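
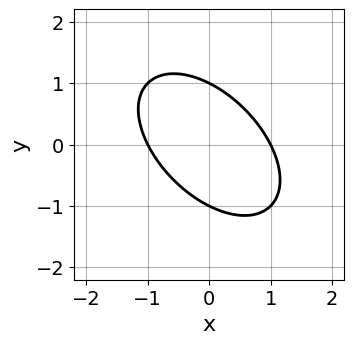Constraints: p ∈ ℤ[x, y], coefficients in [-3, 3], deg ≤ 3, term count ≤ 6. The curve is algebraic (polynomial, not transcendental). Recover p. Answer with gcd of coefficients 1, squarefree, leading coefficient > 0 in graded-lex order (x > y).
x^2 + x*y + y^2 - 1

deg p = 2.
From the axis intercepts and sections: among the integer gridlines, it crosses the y-axis at y ∈ {-1, 1}; among the integer gridlines, it crosses the x-axis at x ∈ {-1, 1}.
The integer polynomial consistent with all of this is the stated p.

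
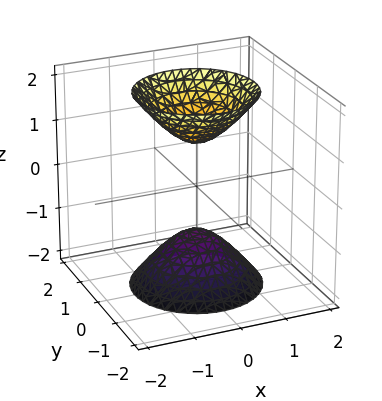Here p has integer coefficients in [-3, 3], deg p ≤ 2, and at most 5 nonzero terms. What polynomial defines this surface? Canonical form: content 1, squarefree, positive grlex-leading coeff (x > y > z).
2*x^2 + 2*y^2 - z^2 + 1

(a) There are 2 components. Treating them together as one polynomial.
(b) deg p = 2. Two separate bowl-shaped sheets opening away from each other; a quadric.
(c) Symmetries: it's symmetric under z → −z, forcing even powers of z; the surface is invariant under rotation about z: p = q(x² + y², z).
(d) From the axis intercepts and sections: a circular section at z = 2 has radius between 1 and 2; the z-axis gridline crossings are at z ∈ {-1, 1}; no y-intercept at any integer in the box.
(e) Putting this together gives p.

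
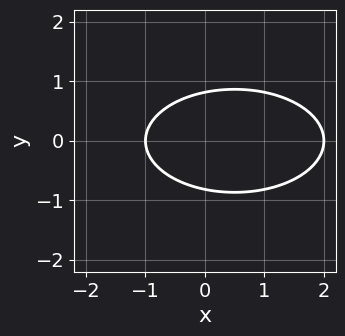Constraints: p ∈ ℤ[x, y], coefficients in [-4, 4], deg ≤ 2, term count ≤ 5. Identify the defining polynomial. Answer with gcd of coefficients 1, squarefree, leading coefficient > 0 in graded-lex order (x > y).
The degree is 2 — no degree-1 curve has this shape.
Symmetries: mirror symmetry y ↦ −y ⇒ only even powers of y.
From the axis intercepts and sections: the x-axis gridline crossings are at x ∈ {-1, 2}.
These observations pin down the coefficients.

x^2 + 3*y^2 - x - 2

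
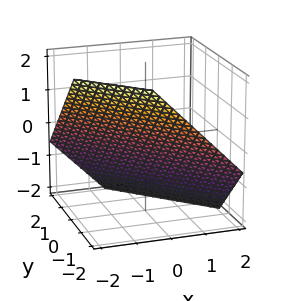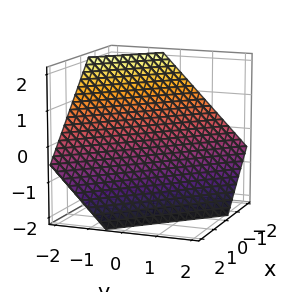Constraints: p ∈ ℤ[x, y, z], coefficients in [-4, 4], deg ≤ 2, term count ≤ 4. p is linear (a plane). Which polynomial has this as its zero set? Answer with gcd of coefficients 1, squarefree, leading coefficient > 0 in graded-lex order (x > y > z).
(a) deg p = 1. The surface is flat (a plane).
(b) Solving for integer coefficients yields p as stated.

3*x + 3*y + 3*z + 2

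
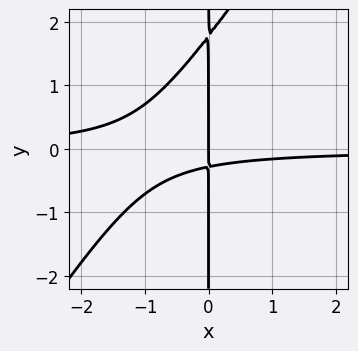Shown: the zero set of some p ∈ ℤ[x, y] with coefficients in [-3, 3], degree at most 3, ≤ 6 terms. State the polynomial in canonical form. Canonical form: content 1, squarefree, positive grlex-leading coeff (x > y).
3*x^2*y - 2*x*y^2 + 3*x*y + x

1. The degree is 3 — a generic line meets the curve in up to 3 points.
2. Checking where it meets the axes: the visible y-axis segment lies entirely on the curve; it crosses the x-axis at the gridline x = 0.
3. Together with the visible shape, these determine p as stated.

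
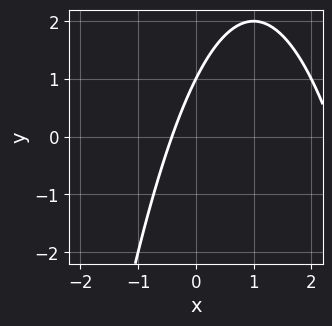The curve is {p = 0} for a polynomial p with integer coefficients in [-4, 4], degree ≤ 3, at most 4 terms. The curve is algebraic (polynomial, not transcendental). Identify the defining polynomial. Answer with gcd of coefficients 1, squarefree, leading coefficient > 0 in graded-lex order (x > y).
x^2 - 2*x + y - 1

The degree is 2 — the shape is more complex than any degree-1 curve.
From the visible intercepts: it meets the y-axis at y = 1 (among the integer gridlines).
Solving for integer coefficients yields p as stated.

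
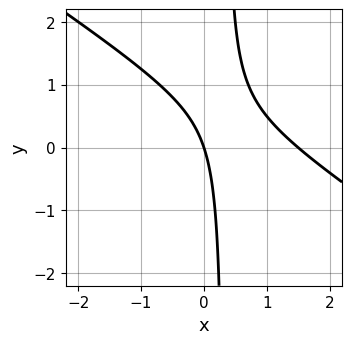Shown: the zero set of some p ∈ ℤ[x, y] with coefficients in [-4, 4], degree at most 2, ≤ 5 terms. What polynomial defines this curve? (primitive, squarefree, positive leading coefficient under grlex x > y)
(a) deg p = 2. The shape is more complex than any degree-1 curve.
(b) From the visible intercepts: it meets the x-axis at x = 0 (among the integer gridlines); one y-axis crossing is at y = 0.
(c) Together with the visible shape, these determine p as stated.

2*x^2 + 3*x*y - 3*x - y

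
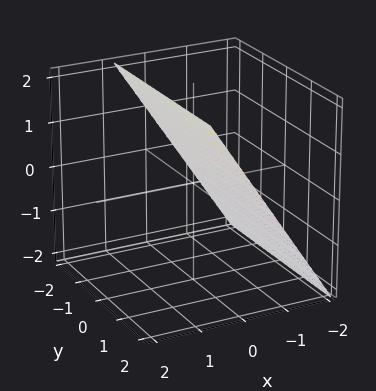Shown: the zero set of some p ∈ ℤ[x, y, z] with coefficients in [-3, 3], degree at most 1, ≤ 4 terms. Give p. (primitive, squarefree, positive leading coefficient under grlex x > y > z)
3*x - 2*z + 2

The degree is 1 — every cross-section is a straight line — this is a plane.
Checking where it meets the axes: no y-intercept at any integer in the box; it meets the z-axis at z = 1 (among the integer gridlines).
These observations pin down the coefficients.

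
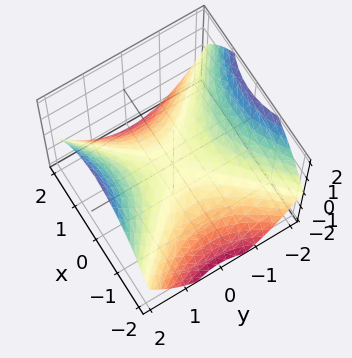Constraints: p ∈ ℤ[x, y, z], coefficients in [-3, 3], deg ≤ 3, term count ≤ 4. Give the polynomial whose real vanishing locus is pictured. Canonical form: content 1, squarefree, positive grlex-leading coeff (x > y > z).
x^2 - y^2 + 2*z

(a) The degree is 2 — a saddle surface; a quadric.
(b) Symmetries: it's symmetric under x → −x, forcing even powers of x; mirror symmetry y ↦ −y ⇒ only even powers of y.
(c) Checking where it meets the axes: it meets the z-axis at z = 0 (among the integer gridlines); one y-axis crossing is at y = 0; it crosses the x-axis at the gridline x = 0.
(d) Assembling these constraints gives the stated polynomial.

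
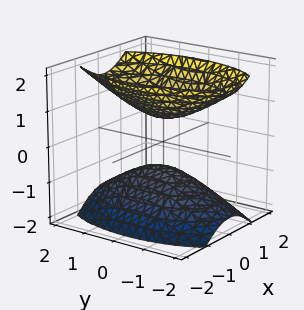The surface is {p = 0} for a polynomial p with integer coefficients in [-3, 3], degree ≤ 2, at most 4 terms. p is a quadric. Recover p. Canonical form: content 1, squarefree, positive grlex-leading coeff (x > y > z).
3*x^2 + y^2 - 2*z^2 + 1

(a) The picture has 2 separate pieces. Treating them together as one polynomial.
(b) The degree is 2 — two sheets facing apart; a quadric.
(c) Symmetries: the x ↦ −x reflection is a symmetry, so x appears only in even powers; it's symmetric under y → −y, forcing even powers of y; it's symmetric under z → −z, forcing even powers of z.
(d) Observable constraints: the surface avoids every integer y-axis point in the box; the surface avoids every integer x-axis point in the box.
(e) Together with the visible shape, these determine p as stated.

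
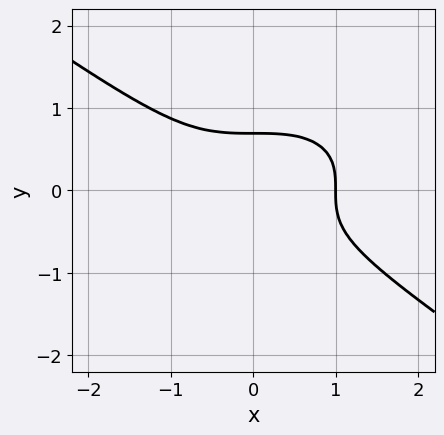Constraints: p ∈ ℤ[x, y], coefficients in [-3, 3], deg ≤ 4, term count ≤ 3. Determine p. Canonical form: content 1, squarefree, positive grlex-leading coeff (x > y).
First, deg p = 3. No degree-2 curve has this shape.
Then, from the visible intercepts: it crosses the x-axis at the gridline x = 1.
Finally, solving for integer coefficients yields p as stated.

x^3 + 3*y^3 - 1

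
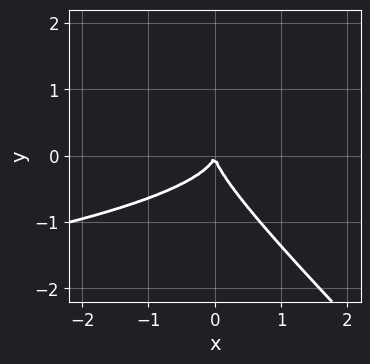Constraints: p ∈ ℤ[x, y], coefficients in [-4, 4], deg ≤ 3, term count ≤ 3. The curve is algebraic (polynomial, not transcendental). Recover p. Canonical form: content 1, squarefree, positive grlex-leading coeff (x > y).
3*x*y^2 + 3*y^3 + 2*x^2

(a) The degree is 3 — a generic line meets the curve in up to 3 points.
(b) Checking where it meets the axes: it meets the x-axis at x = 0 (among the integer gridlines); it crosses the y-axis at the gridline y = 0.
(c) Together with the visible shape, these determine p as stated.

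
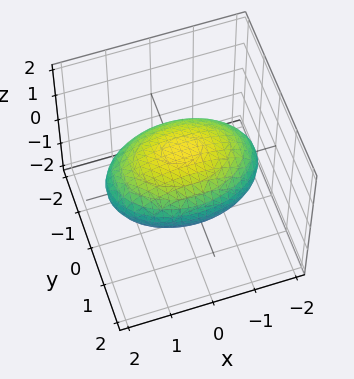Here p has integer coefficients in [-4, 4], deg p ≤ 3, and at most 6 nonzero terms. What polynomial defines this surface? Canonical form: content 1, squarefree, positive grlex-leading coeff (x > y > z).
x^2 + 2*y^2 + 3*z^2 - 3

1. Degree: bounded and convex; a quadric, so deg p = 2.
2. Symmetries: mirror symmetry x ↦ −x ⇒ only even powers of x; it's symmetric under z → −z, forcing even powers of z; it's symmetric under y → −y, forcing even powers of y.
3. Reading off the gridlines: among the integer gridlines, it crosses the z-axis at z ∈ {-1, 1}.
4. Matching integer coefficients to the picture gives p.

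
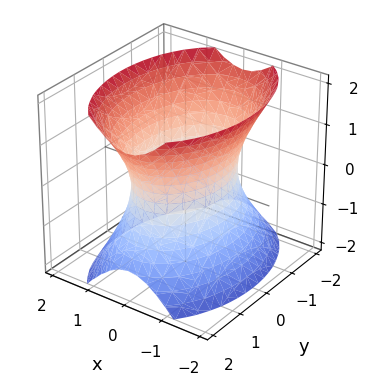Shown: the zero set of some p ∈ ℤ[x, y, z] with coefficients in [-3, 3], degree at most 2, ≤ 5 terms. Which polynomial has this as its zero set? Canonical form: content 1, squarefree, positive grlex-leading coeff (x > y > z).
2*x^2 + y^2 - z^2 - 2

deg p = 2. One connected sheet with a waist; a quadric.
Symmetries: the z ↦ −z reflection is a symmetry, so z appears only in even powers; the x ↦ −x reflection is a symmetry, so x appears only in even powers; mirror symmetry y ↦ −y ⇒ only even powers of y.
From the axis intercepts and sections: the x-axis gridline crossings are at x ∈ {-1, 1}; the surface avoids every integer z-axis point in the box.
Matching integer coefficients to the picture gives p.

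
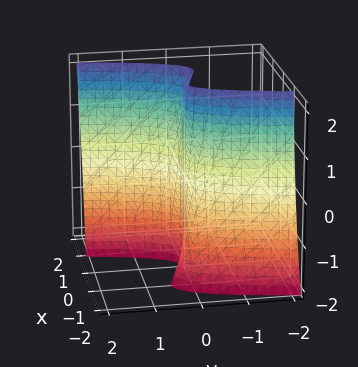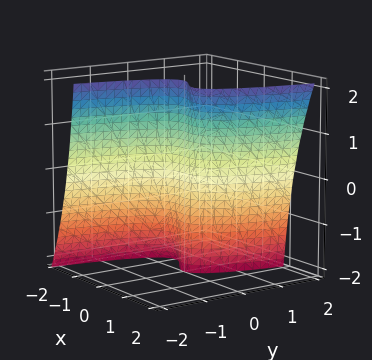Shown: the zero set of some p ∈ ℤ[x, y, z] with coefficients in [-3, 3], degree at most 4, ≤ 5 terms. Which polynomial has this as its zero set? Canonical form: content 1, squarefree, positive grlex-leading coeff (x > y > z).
1. Degree: the shape is more complex than any degree-2 surface, so deg p = 3.
2. From the axis intercepts and sections: one y-axis crossing is at y = 0; every point of the z-axis in the box is on the surface; it meets the x-axis at x = 0 (among the integer gridlines).
3. Together with the visible shape, these determine p as stated.

3*x^3 - 2*x^2*z - 3*y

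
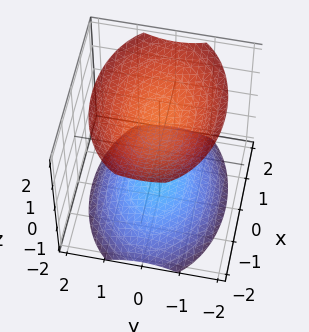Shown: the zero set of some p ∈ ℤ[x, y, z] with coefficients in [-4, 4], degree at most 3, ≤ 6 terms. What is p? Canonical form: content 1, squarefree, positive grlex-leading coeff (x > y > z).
x^2 + 2*y^2 - 2*z^2 + 3

First, there are 2 components. Treating them together as one polynomial.
Then, degree: two sheets facing apart; a quadric, so deg p = 2.
Next, symmetries: mirror symmetry x ↦ −x ⇒ only even powers of x; it's symmetric under z → −z, forcing even powers of z; mirror symmetry y ↦ −y ⇒ only even powers of y.
Next, from the axis intercepts and sections: it misses every integer gridline on the y-axis; the surface avoids every integer x-axis point in the box.
Finally, putting this together gives p.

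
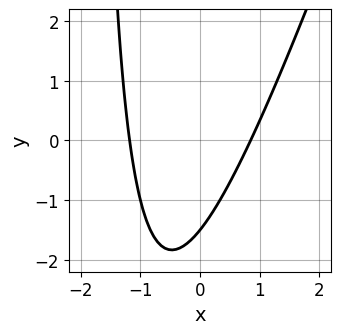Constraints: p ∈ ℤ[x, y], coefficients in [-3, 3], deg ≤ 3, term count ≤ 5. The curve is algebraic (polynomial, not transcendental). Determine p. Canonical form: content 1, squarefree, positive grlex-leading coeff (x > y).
1. The degree is 2 — a generic line meets the curve in up to 2 points.
2. The integer polynomial consistent with all of this is the stated p.

3*x^2 - x*y + x - 2*y - 3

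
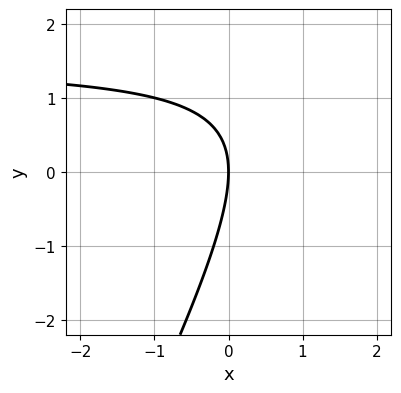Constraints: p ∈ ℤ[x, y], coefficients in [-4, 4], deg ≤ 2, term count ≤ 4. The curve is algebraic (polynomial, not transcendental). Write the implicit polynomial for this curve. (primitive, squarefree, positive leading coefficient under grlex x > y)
2*x*y - y^2 - 3*x

The degree is 2 — no degree-1 curve has this shape.
From the visible intercepts: it crosses the x-axis at the gridline x = 0; it meets the y-axis at y = 0 (among the integer gridlines).
These observations pin down the coefficients.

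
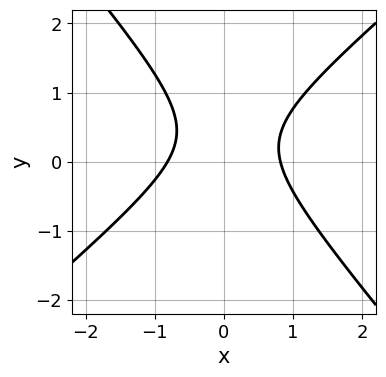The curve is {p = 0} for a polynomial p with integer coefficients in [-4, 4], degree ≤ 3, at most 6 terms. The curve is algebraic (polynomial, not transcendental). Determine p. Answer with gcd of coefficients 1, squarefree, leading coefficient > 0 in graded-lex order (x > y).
3*x^2 - x*y - 3*y^2 + 2*y - 2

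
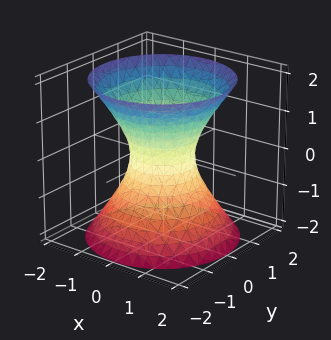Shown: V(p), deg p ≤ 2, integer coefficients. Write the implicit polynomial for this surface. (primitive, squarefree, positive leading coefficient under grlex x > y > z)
3*x^2 + 3*y^2 - 2*z^2 - 2

First, deg p = 2. An hourglass — one-sheet hyperboloid; a quadric.
Then, symmetries: the surface is invariant under rotation about z: p = q(x² + y², z); it's symmetric under z → −z, forcing even powers of z.
Then, from the visible intercepts: the surface avoids every integer z-axis point in the box; a circular section at z = 2 has radius between 1 and 2.
Finally, the integer polynomial consistent with all of this is the stated p.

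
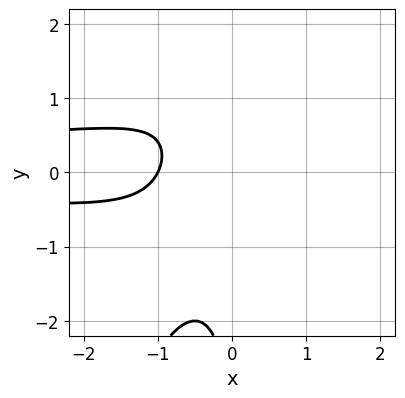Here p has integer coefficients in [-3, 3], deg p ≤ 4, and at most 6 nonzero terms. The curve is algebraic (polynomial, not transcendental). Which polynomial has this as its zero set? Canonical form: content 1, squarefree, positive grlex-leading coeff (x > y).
First, deg p = 4.
Then, reading off the gridlines: the curve avoids every integer y-axis point in the box; it meets the x-axis at x = -1 (among the integer gridlines).
Finally, matching integer coefficients to the picture gives p.

2*x^2*y^2 - x*y^3 + x*y + 2*x + 2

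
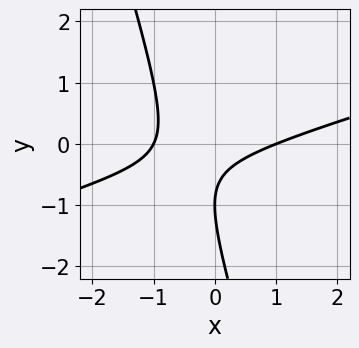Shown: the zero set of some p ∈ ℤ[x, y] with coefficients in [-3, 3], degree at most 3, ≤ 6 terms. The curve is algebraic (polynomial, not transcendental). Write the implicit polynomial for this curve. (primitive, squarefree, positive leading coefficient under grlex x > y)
x^2 - 3*x*y - y^2 - 2*y - 1

1. The degree is 2 — a generic line meets the curve in up to 2 points.
2. Reading off the gridlines: it crosses the y-axis at the gridline y = -1; the x-axis gridline crossings are at x ∈ {-1, 1}.
3. Together with the visible shape, these determine p as stated.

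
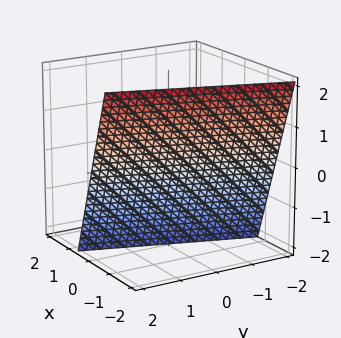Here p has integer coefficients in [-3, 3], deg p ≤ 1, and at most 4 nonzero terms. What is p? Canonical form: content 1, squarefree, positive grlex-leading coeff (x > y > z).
3*x - y + z + 2

The degree is 1 — every cross-section is a straight line — this is a plane.
From the visible intercepts: it crosses the y-axis at the gridline y = 2; it crosses the z-axis at the gridline z = -2.
Solving for integer coefficients yields p as stated.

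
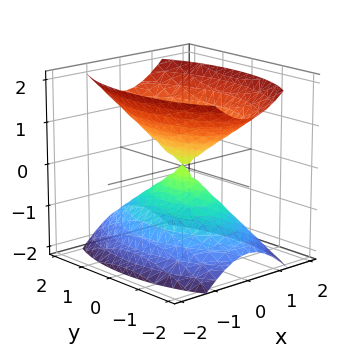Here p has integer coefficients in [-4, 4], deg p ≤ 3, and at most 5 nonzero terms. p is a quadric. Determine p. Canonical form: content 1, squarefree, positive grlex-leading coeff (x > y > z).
3*x^2 + y^2 - 2*z^2

First, there are 2 components. They look like related sheets of one shape, so recover p as a whole.
Next, the degree is 2 — two nappes meeting at a single point; a quadric.
Then, symmetries: the z ↦ −z reflection is a symmetry, so z appears only in even powers; it's symmetric under x → −x, forcing even powers of x; it's symmetric under y → −y, forcing even powers of y.
Next, from the visible intercepts: it crosses the z-axis at the gridline z = 0; one x-axis crossing is at x = 0; it meets the y-axis at y = 0 (among the integer gridlines).
Finally, solving for integer coefficients yields p as stated.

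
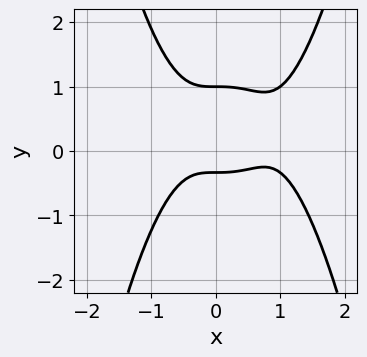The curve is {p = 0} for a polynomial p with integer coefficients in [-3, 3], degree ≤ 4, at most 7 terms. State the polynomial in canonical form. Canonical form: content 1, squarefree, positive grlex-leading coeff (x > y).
The degree is 4 — the shape is more complex than any degree-3 curve.
Against the integer gridlines: no x-intercept at any integer in the box; it crosses the y-axis at the gridline y = 1.
Fitting integer coefficients to these (and the overall shape) gives p.

3*x^4 - 3*x^3 - 3*y^2 + 2*y + 1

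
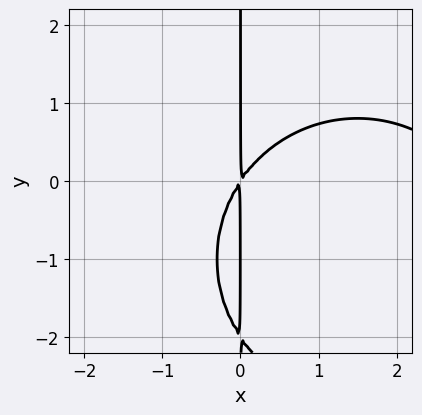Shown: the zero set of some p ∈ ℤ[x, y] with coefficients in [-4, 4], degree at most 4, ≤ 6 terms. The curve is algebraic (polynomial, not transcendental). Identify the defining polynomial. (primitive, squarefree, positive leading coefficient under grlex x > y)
x^3 + x*y^2 - 3*x^2 + 2*x*y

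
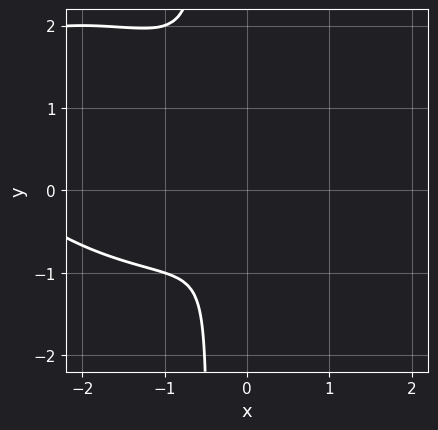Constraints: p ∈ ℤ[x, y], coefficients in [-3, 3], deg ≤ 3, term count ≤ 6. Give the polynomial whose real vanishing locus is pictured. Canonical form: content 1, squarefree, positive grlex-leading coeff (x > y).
First, degree: no degree-2 curve has this shape, so deg p = 3.
Finally, putting this together gives p.

x^3 + x^2*y + 2*x*y^2 + 3*x^2 + y^2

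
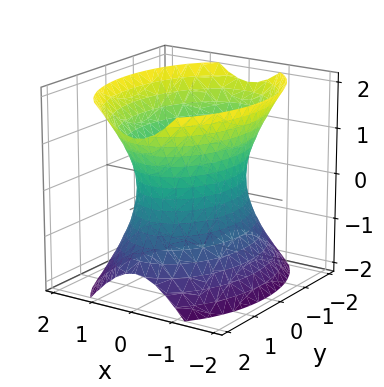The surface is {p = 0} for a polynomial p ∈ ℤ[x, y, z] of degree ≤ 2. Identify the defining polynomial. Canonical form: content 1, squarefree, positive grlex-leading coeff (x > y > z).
2*x^2 + y^2 - z^2 - 2

(a) deg p = 2. One connected sheet with a waist; a quadric.
(b) Symmetries: mirror symmetry x ↦ −x ⇒ only even powers of x; mirror symmetry y ↦ −y ⇒ only even powers of y; it's symmetric under z → −z, forcing even powers of z.
(c) Observable constraints: no z-intercept at any integer in the box; the x-axis gridline crossings are at x ∈ {-1, 1}.
(d) These observations pin down the coefficients.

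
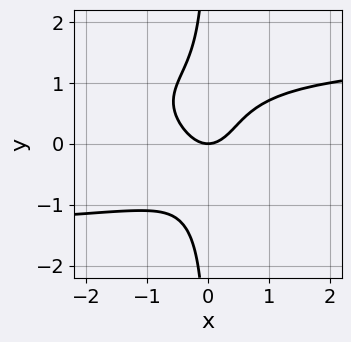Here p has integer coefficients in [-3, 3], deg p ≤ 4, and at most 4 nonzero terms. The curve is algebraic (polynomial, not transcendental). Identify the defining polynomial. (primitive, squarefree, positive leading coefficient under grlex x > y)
x^2*y^2 + 3*x*y^3 - 3*x^2 + 2*y

1. The degree is 4 — no degree-3 curve has this shape.
2. Observable constraints: it meets the x-axis at x = 0 (among the integer gridlines); it meets the y-axis at y = 0 (among the integer gridlines).
3. These observations pin down the coefficients.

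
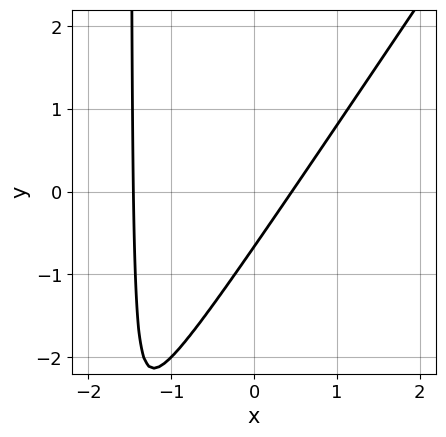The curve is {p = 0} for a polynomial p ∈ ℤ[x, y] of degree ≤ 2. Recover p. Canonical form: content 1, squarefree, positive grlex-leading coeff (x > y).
Degree: a generic line meets the curve in up to 2 points, so deg p = 2.
The integer polynomial consistent with all of this is the stated p.

3*x^2 - 2*x*y + 3*x - 3*y - 2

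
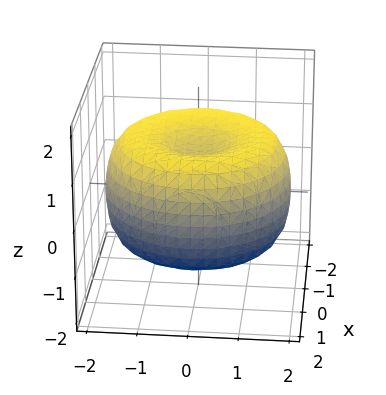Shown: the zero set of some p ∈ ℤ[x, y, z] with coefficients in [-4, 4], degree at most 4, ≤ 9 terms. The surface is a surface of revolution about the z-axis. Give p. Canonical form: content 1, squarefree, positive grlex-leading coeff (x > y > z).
x^4 + 2*x^2*y^2 + y^4 - 3*x^2 - 3*y^2 + 3*z^2 - 2

1. deg p = 4. A generic line meets the surface in up to 4 points.
2. By symmetry, the z-axis is an axis of rotation, so x and y enter only as x² + y².
3. Reading off the gridlines: a circular section at z = 1 has radius between 0 and 1.
4. These observations pin down the coefficients.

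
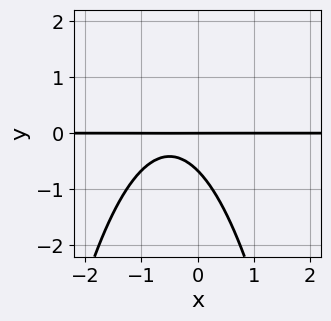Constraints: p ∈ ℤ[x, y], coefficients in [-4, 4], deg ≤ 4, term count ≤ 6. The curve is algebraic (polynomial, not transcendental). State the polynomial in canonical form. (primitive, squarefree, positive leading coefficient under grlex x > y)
(a) deg p = 3. The shape is more complex than any degree-2 curve.
(b) Against the integer gridlines: every point of the x-axis in the box is on the curve; it crosses the y-axis at the gridline y = 0.
(c) Fitting integer coefficients to these (and the overall shape) gives p.

3*x^2*y + 3*x*y + 3*y^2 + 2*y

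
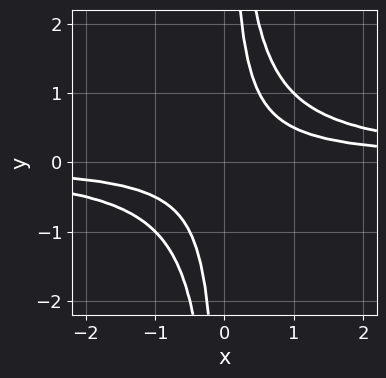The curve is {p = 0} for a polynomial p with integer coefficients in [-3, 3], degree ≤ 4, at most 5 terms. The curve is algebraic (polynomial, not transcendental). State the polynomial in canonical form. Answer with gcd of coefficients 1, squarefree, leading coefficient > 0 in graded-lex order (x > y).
First, deg p = 4. A generic line meets the curve in up to 4 points.
Next, from the axis intercepts and sections: the curve avoids every integer y-axis point in the box; the curve avoids every integer x-axis point in the box.
Finally, together with the visible shape, these determine p as stated.

2*x^2*y^2 - 3*x*y + 1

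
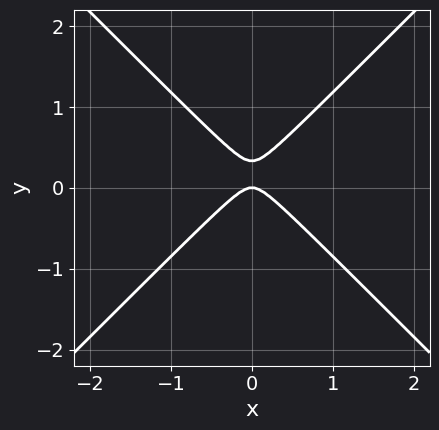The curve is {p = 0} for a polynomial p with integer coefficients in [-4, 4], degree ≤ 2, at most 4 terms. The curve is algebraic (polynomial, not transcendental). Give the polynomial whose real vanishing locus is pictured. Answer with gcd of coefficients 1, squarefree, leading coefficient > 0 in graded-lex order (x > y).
3*x^2 - 3*y^2 + y

1. deg p = 2. A generic line meets the curve in up to 2 points.
2. Symmetries: it's symmetric under x → −x, forcing even powers of x.
3. Checking where it meets the axes: one y-axis crossing is at y = 0; it crosses the x-axis at the gridline x = 0.
4. Matching integer coefficients to the picture gives p.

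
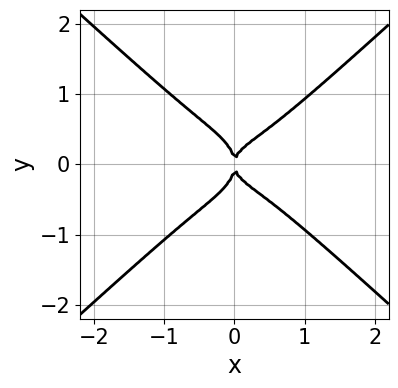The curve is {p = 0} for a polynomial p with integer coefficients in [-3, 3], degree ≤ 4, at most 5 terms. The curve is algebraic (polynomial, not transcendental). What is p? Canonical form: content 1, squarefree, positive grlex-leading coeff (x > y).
3*x^4 - x^2*y^2 - 3*y^4 - x*y^2 + x^2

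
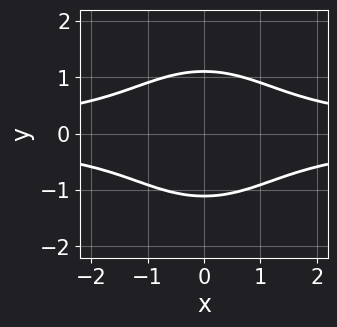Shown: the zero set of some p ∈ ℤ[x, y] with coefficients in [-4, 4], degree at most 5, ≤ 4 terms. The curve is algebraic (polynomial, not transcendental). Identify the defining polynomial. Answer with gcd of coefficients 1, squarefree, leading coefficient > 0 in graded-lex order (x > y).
2*x^2*y^2 + 2*y^4 - 3

First, degree: a generic line meets the curve in up to 4 points, so deg p = 4.
Next, symmetries: mirror symmetry y ↦ −y ⇒ only even powers of y; mirror symmetry x ↦ −x ⇒ only even powers of x.
Next, observable constraints: it misses every integer gridline on the x-axis.
Finally, these observations pin down the coefficients.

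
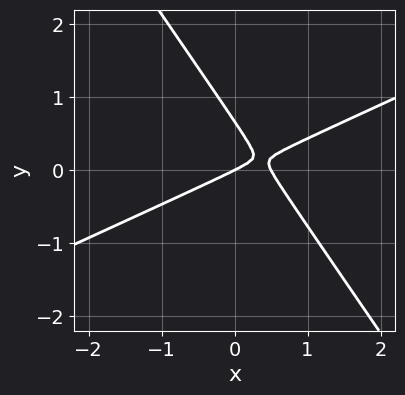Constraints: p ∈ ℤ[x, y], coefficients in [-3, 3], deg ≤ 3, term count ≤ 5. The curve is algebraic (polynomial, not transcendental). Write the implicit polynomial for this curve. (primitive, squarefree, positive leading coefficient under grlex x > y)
2*x^2 - 3*x*y - 3*y^2 - x + 2*y

deg p = 2. The shape is more complex than any degree-1 curve.
From the visible intercepts: it crosses the x-axis at the gridline x = 0; it crosses the y-axis at the gridline y = 0.
Solving for integer coefficients yields p as stated.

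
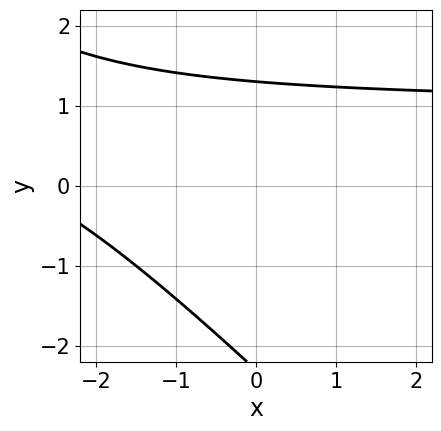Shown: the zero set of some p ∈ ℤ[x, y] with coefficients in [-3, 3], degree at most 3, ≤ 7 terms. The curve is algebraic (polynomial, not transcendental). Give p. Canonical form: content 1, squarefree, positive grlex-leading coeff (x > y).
1. The degree is 2 — the shape is more complex than any degree-1 curve.
2. Against the integer gridlines: no x-intercept at any integer in the box.
3. Solving for integer coefficients yields p as stated.

x*y + y^2 - x + y - 3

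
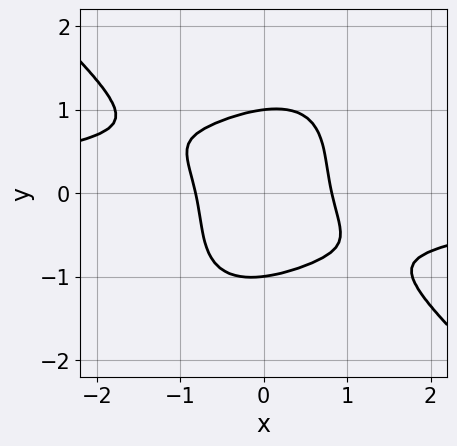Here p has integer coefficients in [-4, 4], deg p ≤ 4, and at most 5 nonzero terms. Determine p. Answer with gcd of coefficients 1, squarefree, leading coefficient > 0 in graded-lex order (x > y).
2*x^3*y - x*y^3 + 2*y^4 + 3*x^2 - 2

Degree: a generic line meets the curve in up to 4 points, so deg p = 4.
From the visible intercepts: among the integer gridlines, it crosses the y-axis at y ∈ {-1, 1}.
Solving for integer coefficients yields p as stated.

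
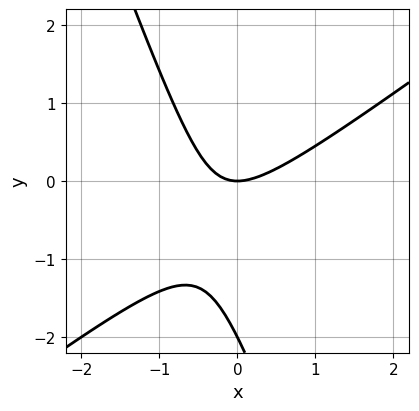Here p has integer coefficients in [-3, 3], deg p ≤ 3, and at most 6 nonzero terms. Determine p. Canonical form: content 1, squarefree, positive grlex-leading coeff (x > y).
2*x^2 - 2*x*y - y^2 - 2*y

1. Degree: a generic line meets the curve in up to 2 points, so deg p = 2.
2. From the axis intercepts and sections: among the integer gridlines, it crosses the y-axis at y ∈ {-2, 0}; one x-axis crossing is at x = 0.
3. The integer polynomial consistent with all of this is the stated p.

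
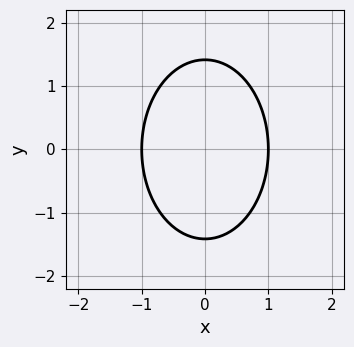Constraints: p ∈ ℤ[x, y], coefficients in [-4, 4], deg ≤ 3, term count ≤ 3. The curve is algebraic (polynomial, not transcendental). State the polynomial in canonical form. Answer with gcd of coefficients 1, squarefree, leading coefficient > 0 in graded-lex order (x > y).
2*x^2 + y^2 - 2

First, degree: the shape is more complex than any degree-1 curve, so deg p = 2.
Next, symmetries: mirror symmetry y ↦ −y ⇒ only even powers of y; the x ↦ −x reflection is a symmetry, so x appears only in even powers.
Then, reading off the gridlines: the x-axis gridline crossings are at x ∈ {-1, 1}.
Finally, assembling these constraints gives the stated polynomial.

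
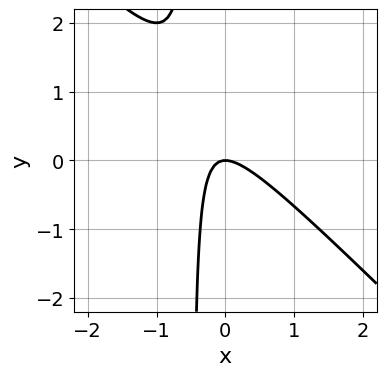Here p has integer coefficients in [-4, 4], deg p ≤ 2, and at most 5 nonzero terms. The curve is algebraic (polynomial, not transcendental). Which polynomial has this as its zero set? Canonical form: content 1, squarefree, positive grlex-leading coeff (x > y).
2*x^2 + 2*x*y + y

(a) deg p = 2.
(b) Reading off the gridlines: it meets the x-axis at x = 0 (among the integer gridlines); it crosses the y-axis at the gridline y = 0.
(c) Assembling these constraints gives the stated polynomial.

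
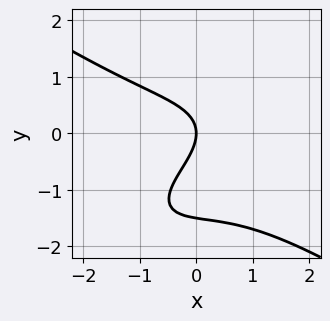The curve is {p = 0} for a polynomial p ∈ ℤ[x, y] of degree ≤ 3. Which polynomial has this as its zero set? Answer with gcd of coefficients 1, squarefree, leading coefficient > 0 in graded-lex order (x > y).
x^3 - x*y^2 + 2*y^3 + 3*y^2 + 3*x

(a) deg p = 3. No degree-2 curve has this shape.
(b) Checking where it meets the axes: it meets the x-axis at x = 0 (among the integer gridlines); one y-axis crossing is at y = 0.
(c) Assembling these constraints gives the stated polynomial.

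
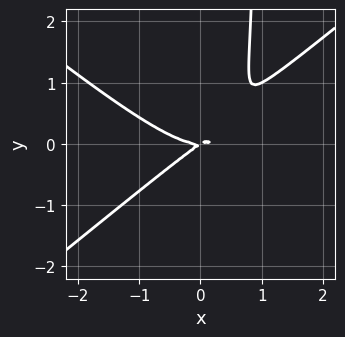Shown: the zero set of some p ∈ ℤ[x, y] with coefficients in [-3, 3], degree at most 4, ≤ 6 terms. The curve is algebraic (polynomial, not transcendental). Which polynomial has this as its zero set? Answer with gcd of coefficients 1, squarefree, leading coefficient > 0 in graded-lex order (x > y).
2*x^3 - 3*x*y^2 - 2*x*y + 3*y^2

First, degree: no degree-2 curve has this shape, so deg p = 3.
Then, against the integer gridlines: it crosses the x-axis at the gridline x = 0; one y-axis crossing is at y = 0.
Finally, these observations pin down the coefficients.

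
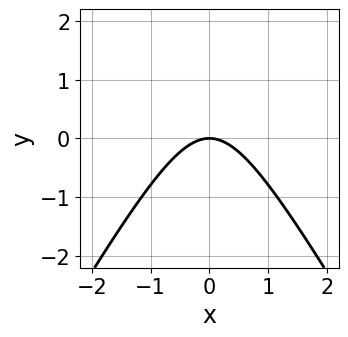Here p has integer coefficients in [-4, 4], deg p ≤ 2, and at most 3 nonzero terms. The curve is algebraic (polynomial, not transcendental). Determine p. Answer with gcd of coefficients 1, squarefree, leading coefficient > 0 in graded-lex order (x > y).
First, the degree is 2 — no degree-1 curve has this shape.
Next, symmetries: mirror symmetry x ↦ −x ⇒ only even powers of x.
Then, observable constraints: one y-axis crossing is at y = 0; it crosses the x-axis at the gridline x = 0.
Finally, the integer polynomial consistent with all of this is the stated p.

3*x^2 - y^2 + 3*y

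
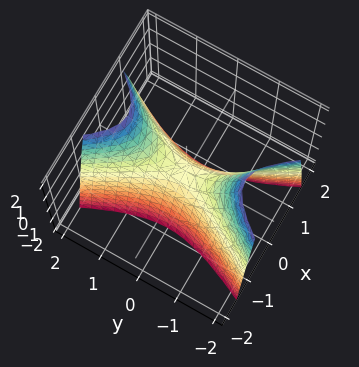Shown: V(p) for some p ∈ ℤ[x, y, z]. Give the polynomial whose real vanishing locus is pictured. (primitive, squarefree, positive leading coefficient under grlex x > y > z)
3*x^2 - y^2 + z

(a) The degree is 2 — a hyperbolic paraboloid; a quadric.
(b) Symmetries: it's symmetric under y → −y, forcing even powers of y; the x ↦ −x reflection is a symmetry, so x appears only in even powers.
(c) From the axis intercepts and sections: one x-axis crossing is at x = 0; it crosses the y-axis at the gridline y = 0; one z-axis crossing is at z = 0.
(d) Assembling these constraints gives the stated polynomial.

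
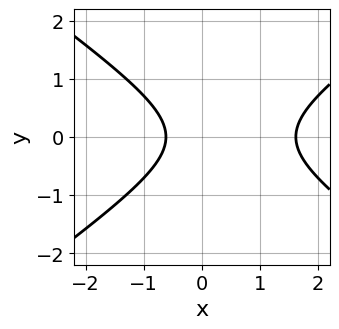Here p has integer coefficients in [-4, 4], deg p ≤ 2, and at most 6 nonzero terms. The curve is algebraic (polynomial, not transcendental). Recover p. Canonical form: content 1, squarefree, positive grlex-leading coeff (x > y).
1. The degree is 2 — a generic line meets the curve in up to 2 points.
2. Symmetries: mirror symmetry y ↦ −y ⇒ only even powers of y.
3. Reading off the gridlines: it misses every integer gridline on the y-axis.
4. Solving for integer coefficients yields p as stated.

x^2 - 2*y^2 - x - 1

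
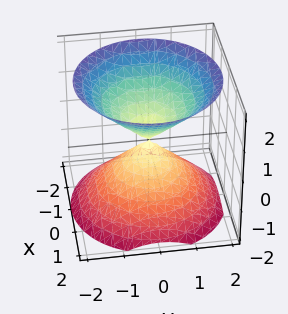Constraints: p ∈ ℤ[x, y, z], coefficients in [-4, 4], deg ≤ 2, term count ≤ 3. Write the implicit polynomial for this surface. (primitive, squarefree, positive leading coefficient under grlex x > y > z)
x^2 + y^2 - z^2

(a) The picture has 2 separate pieces. They look like related sheets of one shape, so recover p as a whole.
(b) Degree: a double cone through the origin; a quadric, so deg p = 2.
(c) Symmetries: it's symmetric under z → −z, forcing even powers of z; the surface is invariant under rotation about z: p = q(x² + y², z).
(d) Observable constraints: a circular section at z = 1 has radius exactly 1; it crosses the x-axis at the gridline x = 0.
(e) Together with the visible shape, these determine p as stated.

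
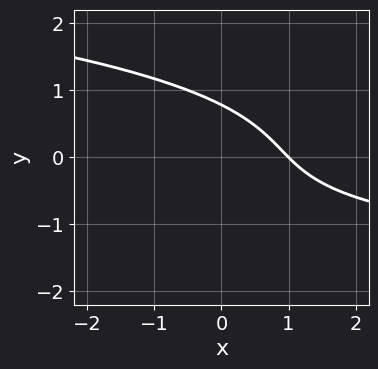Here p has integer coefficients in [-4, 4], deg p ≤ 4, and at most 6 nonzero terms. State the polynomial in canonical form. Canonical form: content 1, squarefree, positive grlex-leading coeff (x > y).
3*y^3 + x*y + 3*x + 2*y - 3

First, deg p = 3.
Then, reading off the gridlines: one x-axis crossing is at x = 1.
Finally, solving for integer coefficients yields p as stated.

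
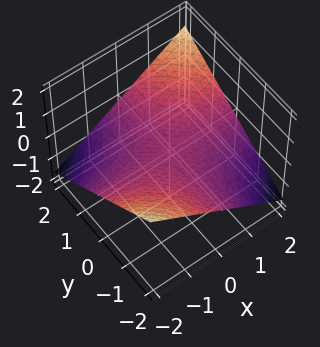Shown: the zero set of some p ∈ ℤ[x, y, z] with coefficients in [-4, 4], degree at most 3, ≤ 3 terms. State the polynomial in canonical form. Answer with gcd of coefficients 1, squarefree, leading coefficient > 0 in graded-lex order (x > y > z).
The degree is 2 — a hyperbolic paraboloid; a quadric.
Against the integer gridlines: it meets the z-axis at z = 0 (among the integer gridlines); every point of the x-axis in the box is on the surface; every point of the y-axis in the box is on the surface.
Together with the visible shape, these determine p as stated.

x*y - 3*z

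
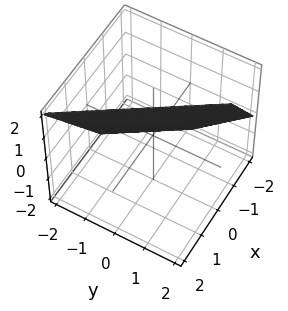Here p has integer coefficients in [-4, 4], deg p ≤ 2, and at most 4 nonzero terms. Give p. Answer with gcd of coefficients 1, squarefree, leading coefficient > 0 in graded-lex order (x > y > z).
3*x + 2*y - 2*z + 2

1. deg p = 1.
2. Against the integer gridlines: it meets the z-axis at z = 1 (among the integer gridlines); it meets the y-axis at y = -1 (among the integer gridlines).
3. Solving for integer coefficients yields p as stated.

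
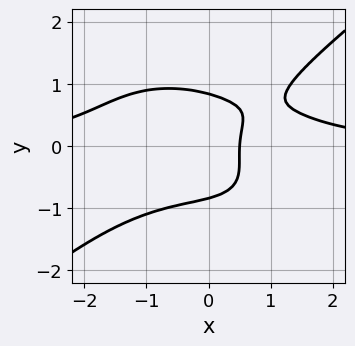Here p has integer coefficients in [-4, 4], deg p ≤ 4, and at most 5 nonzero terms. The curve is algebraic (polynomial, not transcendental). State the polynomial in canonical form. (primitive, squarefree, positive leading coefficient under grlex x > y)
deg p = 4. The shape is more complex than any degree-3 curve.
The integer polynomial consistent with all of this is the stated p.

x^3*y - 2*y^4 + x*y^2 - 2*x + 1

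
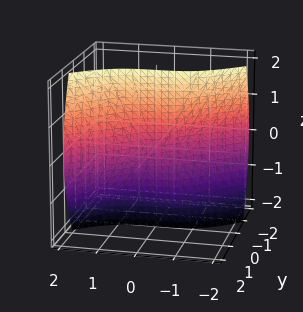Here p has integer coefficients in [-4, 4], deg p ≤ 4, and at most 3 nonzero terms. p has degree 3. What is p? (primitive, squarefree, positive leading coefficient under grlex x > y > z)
x^3 - 3*y^3 - 2*y*z^2

First, degree: a generic line meets the surface in up to 3 points, so deg p = 3.
Next, observable constraints: it meets the y-axis at y = 0 (among the integer gridlines); the visible z-axis segment lies entirely on the surface; it crosses the x-axis at the gridline x = 0.
Finally, matching integer coefficients to the picture gives p.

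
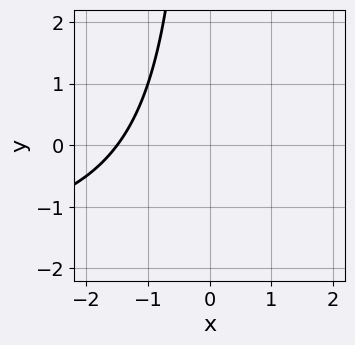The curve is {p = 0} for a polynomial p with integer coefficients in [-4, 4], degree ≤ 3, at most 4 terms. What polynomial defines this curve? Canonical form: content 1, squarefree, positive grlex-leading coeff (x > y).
x*y + 2*x + 3

1. deg p = 2.
2. Reading off the gridlines: the curve avoids every integer y-axis point in the box.
3. Fitting integer coefficients to these (and the overall shape) gives p.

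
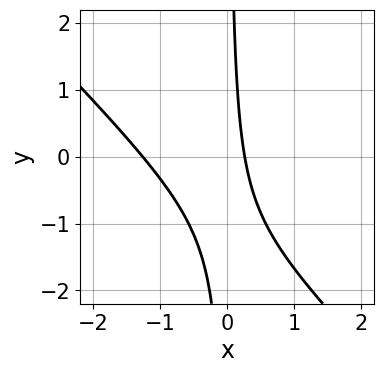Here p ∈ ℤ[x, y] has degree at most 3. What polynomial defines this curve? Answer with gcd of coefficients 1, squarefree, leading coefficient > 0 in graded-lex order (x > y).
3*x^2 + 3*x*y + 3*x - 1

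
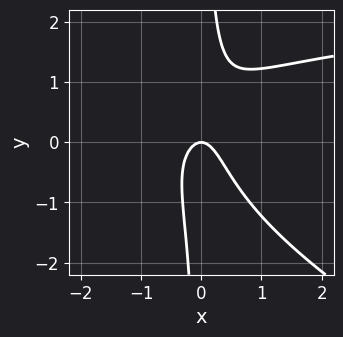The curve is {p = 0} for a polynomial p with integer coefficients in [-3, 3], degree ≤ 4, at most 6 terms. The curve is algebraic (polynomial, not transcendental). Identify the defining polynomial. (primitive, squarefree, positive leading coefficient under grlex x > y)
x^2*y + 2*x*y^2 - 3*x^2 - y

1. Degree: the shape is more complex than any degree-2 curve, so deg p = 3.
2. Observable constraints: it crosses the x-axis at the gridline x = 0; it meets the y-axis at y = 0 (among the integer gridlines).
3. Fitting integer coefficients to these (and the overall shape) gives p.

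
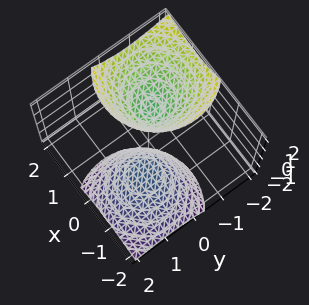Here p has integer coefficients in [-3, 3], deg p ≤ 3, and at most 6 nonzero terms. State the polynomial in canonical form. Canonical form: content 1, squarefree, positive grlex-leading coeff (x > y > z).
3*x^2 - 3*x*z + 3*y^2 + 3*y*z - z^2 + 2

I count 2 distinct pieces. Treating them together as one polynomial.
The degree is 2 — no degree-1 surface has this shape.
From the axis intercepts and sections: no x-intercept at any integer in the box; the surface avoids every integer y-axis point in the box.
Fitting integer coefficients to these (and the overall shape) gives p.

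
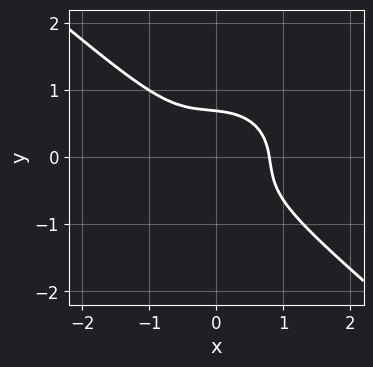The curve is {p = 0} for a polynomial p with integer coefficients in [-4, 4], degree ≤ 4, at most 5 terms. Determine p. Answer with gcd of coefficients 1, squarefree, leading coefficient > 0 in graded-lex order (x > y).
2*x^3 + x^2*y + x*y^2 + 3*y^3 - 1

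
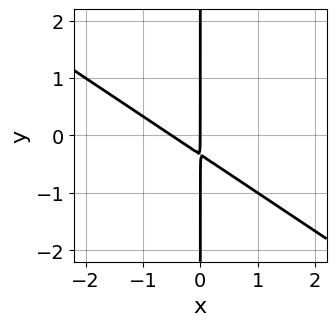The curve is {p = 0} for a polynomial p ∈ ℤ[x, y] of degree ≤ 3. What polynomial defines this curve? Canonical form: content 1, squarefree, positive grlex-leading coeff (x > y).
2*x^2 + 3*x*y + x

(a) Degree: no degree-1 curve has this shape, so deg p = 2.
(b) From the axis intercepts and sections: the visible y-axis segment lies entirely on the curve; it meets the x-axis at x = 0 (among the integer gridlines).
(c) The integer polynomial consistent with all of this is the stated p.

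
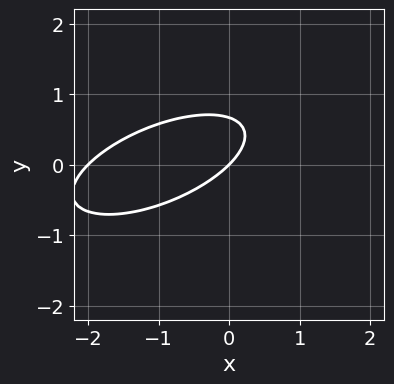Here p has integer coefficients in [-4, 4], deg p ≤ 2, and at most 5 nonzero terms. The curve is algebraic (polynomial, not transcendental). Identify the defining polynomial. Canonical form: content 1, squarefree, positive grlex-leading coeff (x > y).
x^2 - 2*x*y + 3*y^2 + 2*x - 2*y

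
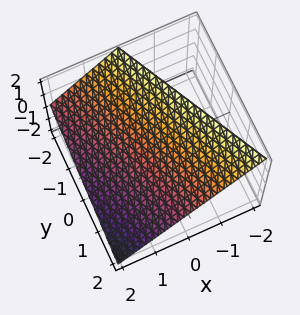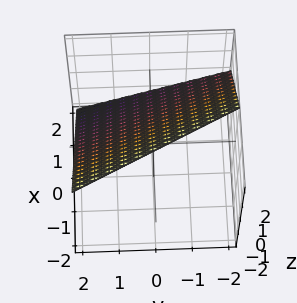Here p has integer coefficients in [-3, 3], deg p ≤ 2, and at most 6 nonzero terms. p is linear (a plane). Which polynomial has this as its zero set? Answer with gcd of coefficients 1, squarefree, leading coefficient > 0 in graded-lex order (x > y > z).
2*x + y + 2*z - 2

(a) Degree: the surface is flat (a plane), so deg p = 1.
(b) Observable constraints: one x-axis crossing is at x = 1; one z-axis crossing is at z = 1.
(c) The integer polynomial consistent with all of this is the stated p.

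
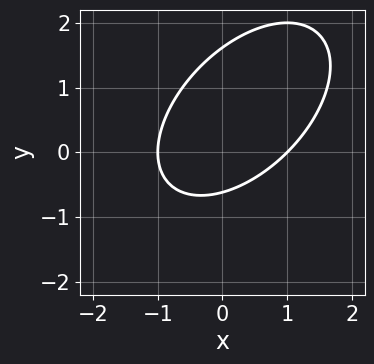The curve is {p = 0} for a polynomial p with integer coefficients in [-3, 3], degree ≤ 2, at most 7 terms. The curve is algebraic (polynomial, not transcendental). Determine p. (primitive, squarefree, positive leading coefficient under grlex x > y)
x^2 - x*y + y^2 - y - 1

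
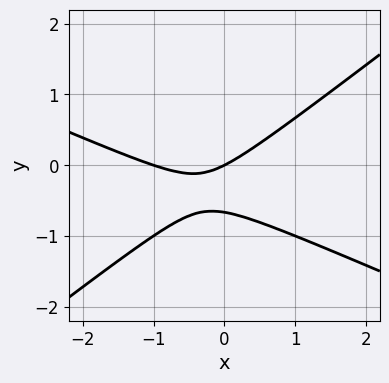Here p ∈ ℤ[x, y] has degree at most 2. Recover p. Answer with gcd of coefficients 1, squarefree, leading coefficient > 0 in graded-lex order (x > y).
The degree is 2 — no degree-1 curve has this shape.
From the visible intercepts: it crosses the y-axis at the gridline y = 0; among the integer gridlines, it crosses the x-axis at x ∈ {-1, 0}.
Assembling these constraints gives the stated polynomial.

x^2 + x*y - 3*y^2 + x - 2*y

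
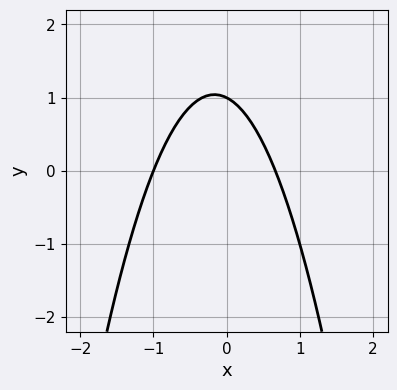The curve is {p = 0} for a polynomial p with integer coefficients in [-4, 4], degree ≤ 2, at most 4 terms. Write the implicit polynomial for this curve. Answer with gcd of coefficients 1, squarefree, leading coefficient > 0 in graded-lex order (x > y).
3*x^2 + x + 2*y - 2

First, the degree is 2 — no degree-1 curve has this shape.
Then, reading off the gridlines: it meets the x-axis at x = -1 (among the integer gridlines); one y-axis crossing is at y = 1.
Finally, these observations pin down the coefficients.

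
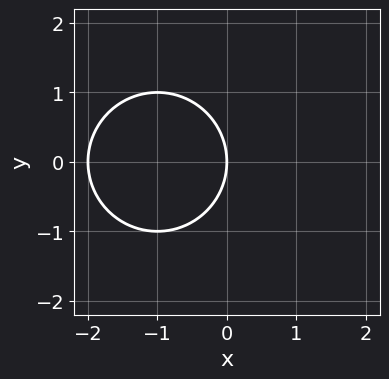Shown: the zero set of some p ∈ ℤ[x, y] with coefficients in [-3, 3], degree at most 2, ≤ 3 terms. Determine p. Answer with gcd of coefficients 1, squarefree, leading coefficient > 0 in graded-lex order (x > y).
Degree: no degree-1 curve has this shape, so deg p = 2.
Symmetries: it's symmetric under y → −y, forcing even powers of y.
From the axis intercepts and sections: the x-axis gridline crossings are at x ∈ {-2, 0}; it meets the y-axis at y = 0 (among the integer gridlines).
These observations pin down the coefficients.

x^2 + y^2 + 2*x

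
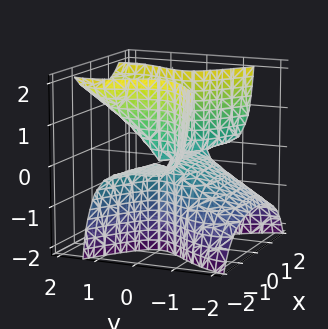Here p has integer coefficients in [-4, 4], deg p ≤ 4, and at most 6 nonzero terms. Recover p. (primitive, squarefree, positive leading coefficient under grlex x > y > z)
deg p = 3. The shape is more complex than any degree-2 surface.
Observable constraints: it meets the z-axis at z = 0 (among the integer gridlines); one y-axis crossing is at y = 0.
Putting this together gives p. Check: (2, 0, 0) on the x-axis lies on the surface, and p(2, 0, 0) = 0. ✓

2*x^2*z + 2*y^3 - 3*y^2*z + y^2 - z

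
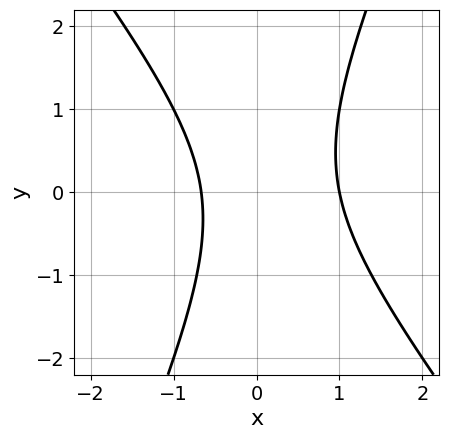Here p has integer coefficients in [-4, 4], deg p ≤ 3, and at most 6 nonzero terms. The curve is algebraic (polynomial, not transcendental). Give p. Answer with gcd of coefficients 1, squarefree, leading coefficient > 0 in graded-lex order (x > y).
First, deg p = 2. A generic line meets the curve in up to 2 points.
Next, observable constraints: the curve avoids every integer y-axis point in the box; one x-axis crossing is at x = 1.
Finally, these observations pin down the coefficients.

3*x^2 + x*y - y^2 - x - 2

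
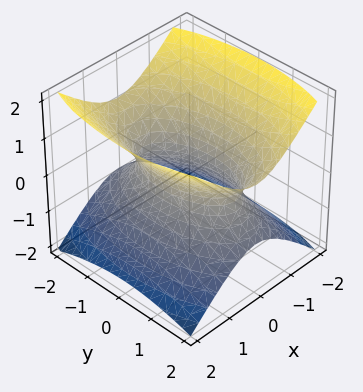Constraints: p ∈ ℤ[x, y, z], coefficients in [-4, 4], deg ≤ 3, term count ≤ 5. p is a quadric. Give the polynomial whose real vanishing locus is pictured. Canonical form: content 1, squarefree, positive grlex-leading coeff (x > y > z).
First, the degree is 2 — one connected sheet with a waist; a quadric.
Then, symmetries: mirror symmetry x ↦ −x ⇒ only even powers of x; mirror symmetry y ↦ −y ⇒ only even powers of y; mirror symmetry z ↦ −z ⇒ only even powers of z.
Then, checking where it meets the axes: the surface avoids every integer z-axis point in the box.
Finally, putting this together gives p.

3*x^2 + y^2 - 3*z^2 - 2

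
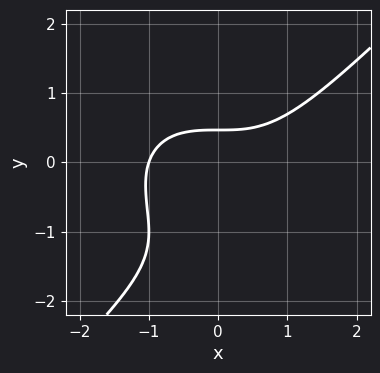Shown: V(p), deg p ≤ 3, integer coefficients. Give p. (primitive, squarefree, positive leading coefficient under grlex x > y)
x^3 - y^3 - 2*y^2 - y + 1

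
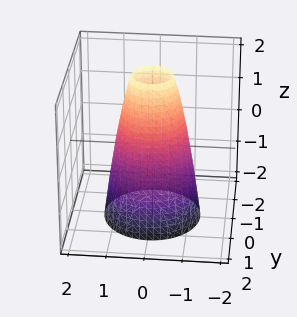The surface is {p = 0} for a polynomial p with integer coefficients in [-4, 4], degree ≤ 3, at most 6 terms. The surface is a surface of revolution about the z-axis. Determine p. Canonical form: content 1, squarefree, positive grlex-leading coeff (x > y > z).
1. deg p = 2. The shape is more complex than any degree-1 surface.
2. Symmetry: every cross-section ⟂ z is a circle, so x, y appear only via x² + y².
3. From the visible intercepts: a circular section at z = 1 has radius between 0 and 1; it misses every integer gridline on the z-axis; the y-axis gridline crossings are at y ∈ {-1, 1}; the x-axis gridline crossings are at x ∈ {-1, 1}.
4. Matching integer coefficients to the picture gives p.

3*x^2 + 3*y^2 + z - 3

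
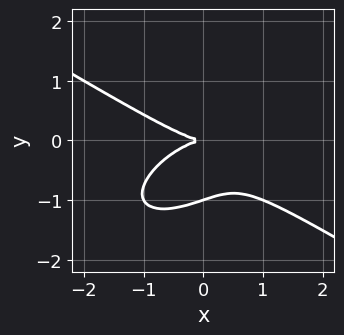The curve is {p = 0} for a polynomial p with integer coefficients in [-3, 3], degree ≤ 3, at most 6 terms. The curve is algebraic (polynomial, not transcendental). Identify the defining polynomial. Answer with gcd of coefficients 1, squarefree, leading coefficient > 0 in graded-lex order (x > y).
x^3 - x*y^2 + 3*y^3 + 3*y^2

(a) The degree is 3 — no degree-2 curve has this shape.
(b) Against the integer gridlines: it crosses the x-axis at the gridline x = 0; the y-axis gridline crossings are at y ∈ {-1, 0}.
(c) Matching integer coefficients to the picture gives p.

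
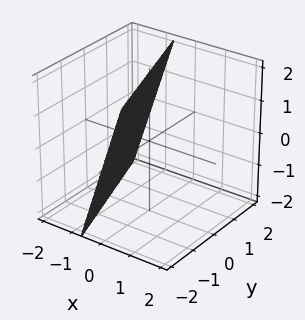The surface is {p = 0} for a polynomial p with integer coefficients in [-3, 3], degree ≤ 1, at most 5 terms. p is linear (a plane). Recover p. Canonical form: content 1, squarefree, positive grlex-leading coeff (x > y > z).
3*x + y - z + 2

(a) Degree: every cross-section is a straight line — this is a plane, so deg p = 1.
(b) Checking where it meets the axes: it meets the z-axis at z = 2 (among the integer gridlines); it meets the y-axis at y = -2 (among the integer gridlines).
(c) Putting this together gives p.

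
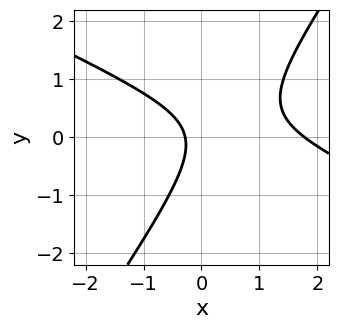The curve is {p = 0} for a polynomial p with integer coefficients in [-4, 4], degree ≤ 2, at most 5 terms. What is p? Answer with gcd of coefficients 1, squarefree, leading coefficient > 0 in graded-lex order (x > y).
1. Degree: a generic line meets the curve in up to 2 points, so deg p = 2.
2. Observable constraints: it misses every integer gridline on the y-axis.
3. These observations pin down the coefficients.

2*x^2 + 3*x*y - 3*y^2 - 3*x - 1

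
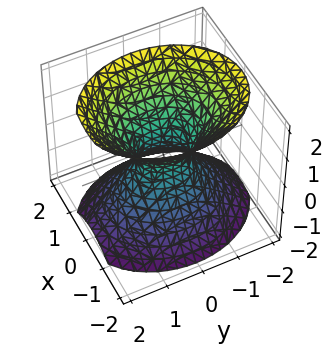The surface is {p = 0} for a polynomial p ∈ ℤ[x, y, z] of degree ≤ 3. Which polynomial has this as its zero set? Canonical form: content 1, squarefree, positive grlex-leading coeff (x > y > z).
3*x^2 + 2*y^2 - 2*z^2 - 1

First, the degree is 2 — one connected sheet with a waist; a quadric.
Next, symmetries: the x ↦ −x reflection is a symmetry, so x appears only in even powers; the y ↦ −y reflection is a symmetry, so y appears only in even powers; the z ↦ −z reflection is a symmetry, so z appears only in even powers.
Next, against the integer gridlines: no z-intercept at any integer in the box.
Finally, solving for integer coefficients yields p as stated.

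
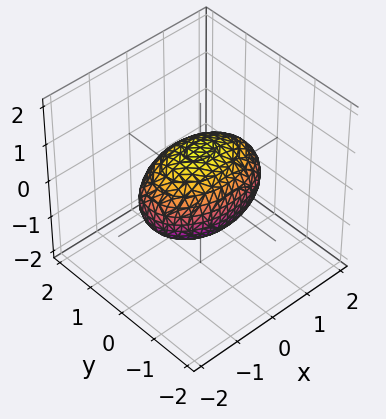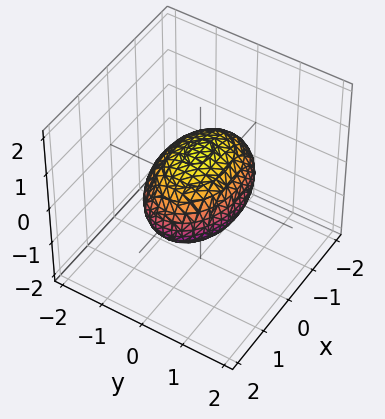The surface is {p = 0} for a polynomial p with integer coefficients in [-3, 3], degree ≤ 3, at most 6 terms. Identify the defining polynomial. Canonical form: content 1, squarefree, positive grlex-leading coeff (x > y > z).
(a) Degree: a closed, bounded, convex surface; a quadric, so deg p = 2.
(b) Symmetries: it's symmetric under z → −z, forcing even powers of z; the x ↦ −x reflection is a symmetry, so x appears only in even powers; it's symmetric under y → −y, forcing even powers of y.
(c) From the visible intercepts: among the integer gridlines, it crosses the y-axis at y ∈ {-1, 1}; the z-axis gridline crossings are at z ∈ {-1, 1}.
(d) Fitting integer coefficients to these (and the overall shape) gives p.

x^2 + 2*y^2 + 2*z^2 - 2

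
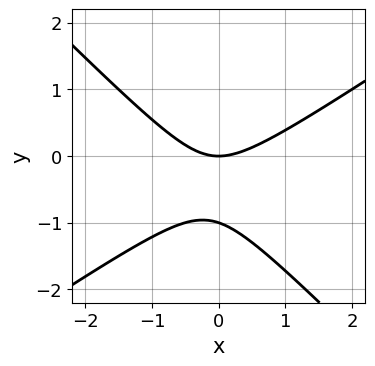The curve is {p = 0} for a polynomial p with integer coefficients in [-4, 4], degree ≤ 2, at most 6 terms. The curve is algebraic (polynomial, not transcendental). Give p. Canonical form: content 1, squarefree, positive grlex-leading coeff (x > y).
1. The degree is 2 — a generic line meets the curve in up to 2 points.
2. From the visible intercepts: it crosses the x-axis at the gridline x = 0; among the integer gridlines, it crosses the y-axis at y ∈ {-1, 0}.
3. Assembling these constraints gives the stated polynomial.

2*x^2 - x*y - 3*y^2 - 3*y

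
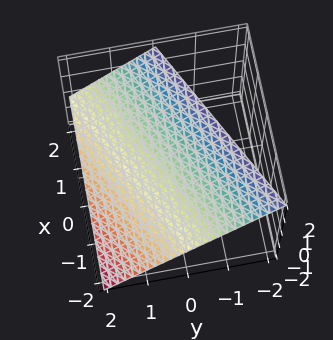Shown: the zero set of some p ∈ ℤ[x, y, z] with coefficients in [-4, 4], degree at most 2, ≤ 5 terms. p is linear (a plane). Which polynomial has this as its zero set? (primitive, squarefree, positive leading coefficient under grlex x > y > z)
(a) The degree is 1 — every cross-section is a straight line — this is a plane.
(b) Observable constraints: one y-axis crossing is at y = 1; one z-axis crossing is at z = 1; it crosses the x-axis at the gridline x = -2.
(c) Solving for integer coefficients yields p as stated.

x - 2*y - 2*z + 2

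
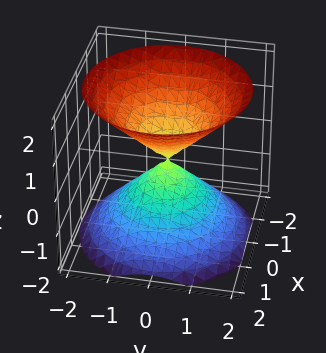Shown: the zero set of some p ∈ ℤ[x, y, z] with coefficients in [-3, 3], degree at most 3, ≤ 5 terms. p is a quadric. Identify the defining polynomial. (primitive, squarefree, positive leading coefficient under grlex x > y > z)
x^2 + y^2 - z^2

The picture has 2 separate pieces. They look like related sheets of one shape, so recover p as a whole.
Degree: two nappes meeting at a single point; a quadric, so deg p = 2.
Symmetries: it's symmetric under z → −z, forcing even powers of z; the z-axis is an axis of rotation, so x and y enter only as x² + y².
Checking where it meets the axes: one y-axis crossing is at y = 0; it meets the z-axis at z = 0 (among the integer gridlines); a circular section at z = -1 has radius exactly 1.
Assembling these constraints gives the stated polynomial.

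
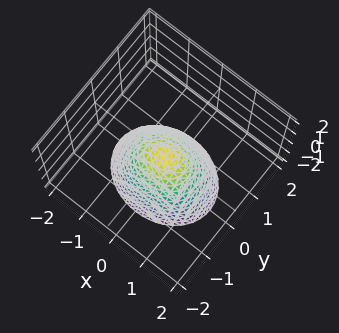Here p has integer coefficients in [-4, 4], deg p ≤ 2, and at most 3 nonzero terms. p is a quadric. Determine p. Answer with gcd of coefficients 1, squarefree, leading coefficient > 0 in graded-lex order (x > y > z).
(a) deg p = 2. A paraboloid; a quadric.
(b) Symmetries: the x ↦ −x reflection is a symmetry, so x appears only in even powers; it's symmetric under y → −y, forcing even powers of y.
(c) Reading off the gridlines: one x-axis crossing is at x = 0; it crosses the y-axis at the gridline y = 0.
(d) Matching integer coefficients to the picture gives p.

2*x^2 + 3*y^2 + 2*z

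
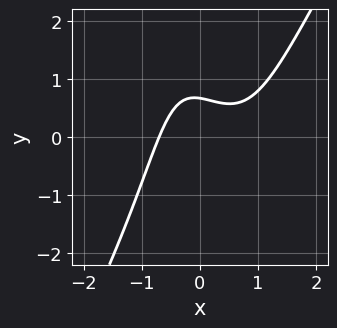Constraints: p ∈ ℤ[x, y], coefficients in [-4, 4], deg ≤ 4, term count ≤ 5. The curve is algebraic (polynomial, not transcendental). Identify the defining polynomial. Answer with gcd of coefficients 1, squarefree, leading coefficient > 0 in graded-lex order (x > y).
3*x^3 - x*y^2 - 2*x^2 - 3*y + 2

(a) The degree is 3 — no degree-2 curve has this shape.
(b) Solving for integer coefficients yields p as stated.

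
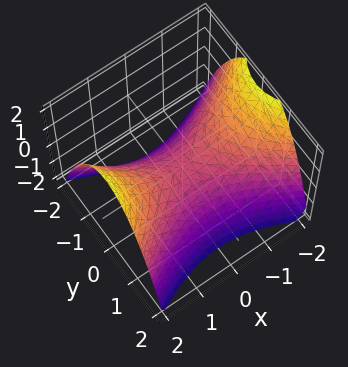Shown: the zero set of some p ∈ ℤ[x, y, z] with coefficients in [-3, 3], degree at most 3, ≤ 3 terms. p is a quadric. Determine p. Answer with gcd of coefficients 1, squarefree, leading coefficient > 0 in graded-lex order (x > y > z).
x^2 - 2*y^2 - 2*z

First, degree: a saddle surface; a quadric, so deg p = 2.
Next, symmetries: mirror symmetry y ↦ −y ⇒ only even powers of y; it's symmetric under x → −x, forcing even powers of x.
Then, observable constraints: it meets the x-axis at x = 0 (among the integer gridlines); one z-axis crossing is at z = 0.
Finally, together with the visible shape, these determine p as stated.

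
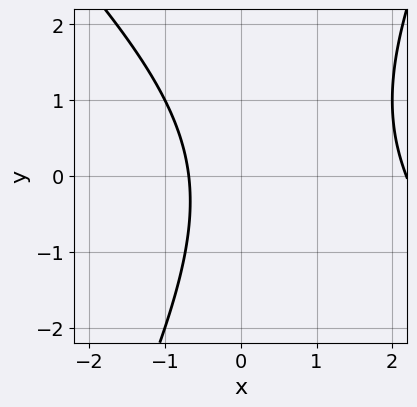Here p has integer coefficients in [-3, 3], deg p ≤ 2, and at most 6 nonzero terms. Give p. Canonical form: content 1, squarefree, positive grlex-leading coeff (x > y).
2*x^2 + x*y - y^2 - 3*x - 3

(a) Degree: a generic line meets the curve in up to 2 points, so deg p = 2.
(b) Observable constraints: no y-intercept at any integer in the box.
(c) Solving for integer coefficients yields p as stated.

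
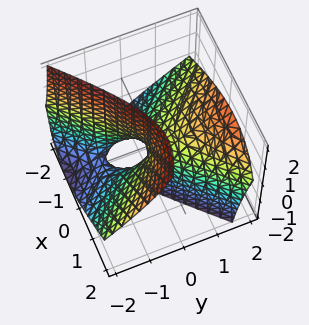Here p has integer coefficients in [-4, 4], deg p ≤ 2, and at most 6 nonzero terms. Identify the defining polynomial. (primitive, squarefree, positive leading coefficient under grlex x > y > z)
2*x^2 - 2*x*z - 2*y^2 + 3*y*z + z

Degree: no degree-1 surface has this shape, so deg p = 2.
Reading off the gridlines: it crosses the z-axis at the gridline z = 0; one y-axis crossing is at y = 0; one x-axis crossing is at x = 0.
Matching integer coefficients to the picture gives p.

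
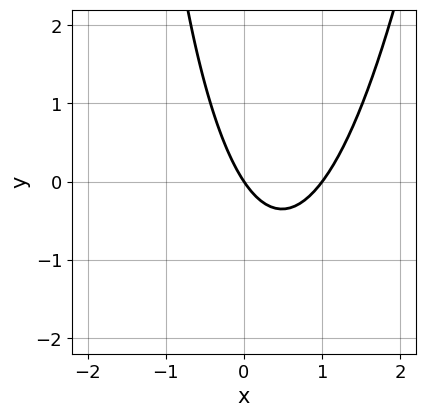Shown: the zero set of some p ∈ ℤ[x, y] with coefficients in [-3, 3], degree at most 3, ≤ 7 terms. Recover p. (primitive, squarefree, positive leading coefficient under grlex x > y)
First, degree: a generic line meets the curve in up to 3 points, so deg p = 3.
Then, observable constraints: among the integer gridlines, it crosses the x-axis at x ∈ {0, 1}; it meets the y-axis at y = 0 (among the integer gridlines).
Finally, assembling these constraints gives the stated polynomial.

x^3 + 2*x^2 - x*y - 3*x - 2*y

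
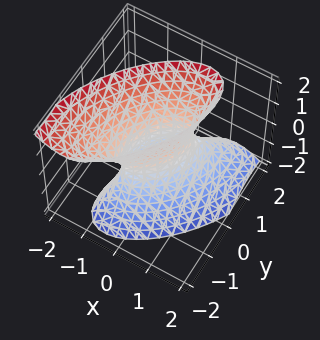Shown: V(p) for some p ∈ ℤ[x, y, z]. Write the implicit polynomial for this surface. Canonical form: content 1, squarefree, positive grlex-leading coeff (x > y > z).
3*x^2 - 3*x*y + x*z + 2*y^2 - z^2 - 1

(a) deg p = 2.
(b) Reading off the gridlines: the surface avoids every integer z-axis point in the box.
(c) Solving for integer coefficients yields p as stated.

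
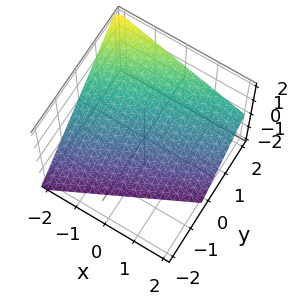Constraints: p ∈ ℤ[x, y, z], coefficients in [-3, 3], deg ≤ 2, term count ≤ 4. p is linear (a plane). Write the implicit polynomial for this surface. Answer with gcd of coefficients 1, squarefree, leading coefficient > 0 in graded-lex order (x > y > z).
The degree is 1 — every cross-section is a straight line — this is a plane.
Against the integer gridlines: it crosses the z-axis at the gridline z = -1; it crosses the y-axis at the gridline y = 1.
The integer polynomial consistent with all of this is the stated p. Check: (-2, 0, 0) on the x-axis lies on the surface, and p(-2, 0, 0) = 0. ✓

x - 2*y + 2*z + 2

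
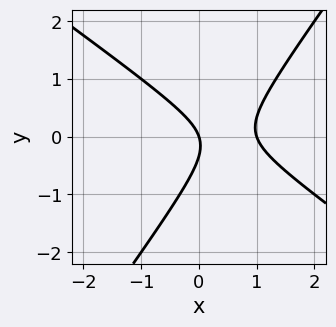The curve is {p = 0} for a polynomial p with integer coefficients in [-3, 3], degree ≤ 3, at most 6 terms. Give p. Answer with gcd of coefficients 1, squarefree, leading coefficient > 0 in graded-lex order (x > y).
3*x^2 + 2*x*y - 3*y^2 - 3*x - y

deg p = 2. No degree-1 curve has this shape.
Checking where it meets the axes: the x-axis gridline crossings are at x ∈ {0, 1}; one y-axis crossing is at y = 0.
These observations pin down the coefficients.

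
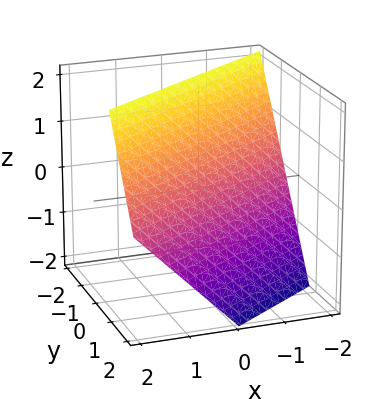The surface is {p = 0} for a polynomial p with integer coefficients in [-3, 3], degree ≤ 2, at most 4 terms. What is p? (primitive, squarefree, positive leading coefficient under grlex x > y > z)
2*x - 3*y - 2*z + 2

1. Degree: the surface is flat (a plane), so deg p = 1.
2. Observable constraints: one z-axis crossing is at z = 1; it meets the x-axis at x = -1 (among the integer gridlines).
3. The integer polynomial consistent with all of this is the stated p.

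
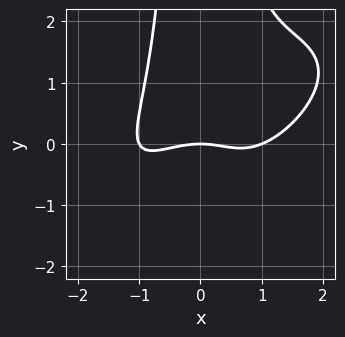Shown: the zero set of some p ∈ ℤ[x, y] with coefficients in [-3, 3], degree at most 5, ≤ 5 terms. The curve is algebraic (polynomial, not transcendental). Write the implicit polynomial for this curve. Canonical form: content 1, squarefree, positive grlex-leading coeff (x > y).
x^4 - 2*x^3*y + 2*x^2*y^2 - x^2 - 3*y

(a) The degree is 4 — no degree-3 curve has this shape.
(b) Observable constraints: the x-axis gridline crossings are at x ∈ {-1, 0, 1}; it meets the y-axis at y = 0 (among the integer gridlines).
(c) These observations pin down the coefficients.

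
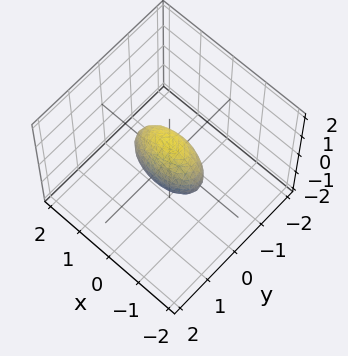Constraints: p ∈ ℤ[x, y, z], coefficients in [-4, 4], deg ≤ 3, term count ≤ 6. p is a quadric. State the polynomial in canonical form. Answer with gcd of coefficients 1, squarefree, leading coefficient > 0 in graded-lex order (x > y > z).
x^2 + 3*y^2 + z^2 - 1

1. Degree: bounded and convex; a quadric, so deg p = 2.
2. Symmetries: it's symmetric under x → −x, forcing even powers of x; it's symmetric under z → −z, forcing even powers of z; the y ↦ −y reflection is a symmetry, so y appears only in even powers.
3. Observable constraints: the x-axis gridline crossings are at x ∈ {-1, 1}; the z-axis gridline crossings are at z ∈ {-1, 1}.
4. Putting this together gives p.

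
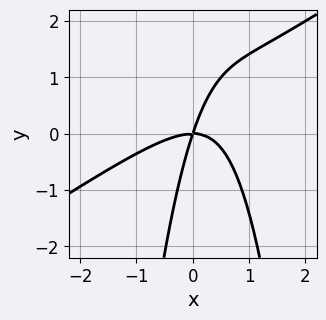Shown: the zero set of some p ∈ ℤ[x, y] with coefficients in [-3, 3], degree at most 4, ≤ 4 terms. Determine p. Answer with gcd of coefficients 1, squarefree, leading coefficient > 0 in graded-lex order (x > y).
First, the degree is 3 — no degree-2 curve has this shape.
Next, from the axis intercepts and sections: one y-axis crossing is at y = 0; one x-axis crossing is at x = 0.
Finally, fitting integer coefficients to these (and the overall shape) gives p.

2*x^3 - 3*x^2*y + 3*x*y - y^2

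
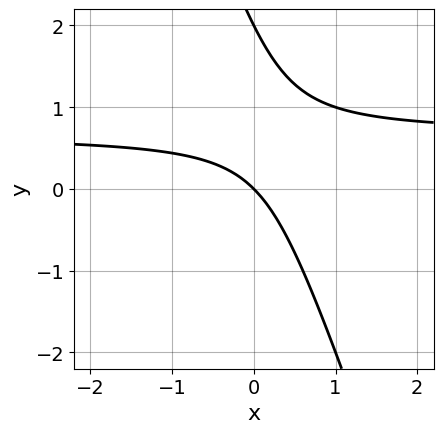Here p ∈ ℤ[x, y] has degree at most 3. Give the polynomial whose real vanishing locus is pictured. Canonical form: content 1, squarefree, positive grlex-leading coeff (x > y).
3*x*y + y^2 - 2*x - 2*y

(a) deg p = 2.
(b) Observable constraints: one x-axis crossing is at x = 0; among the integer gridlines, it crosses the y-axis at y ∈ {0, 2}.
(c) Matching integer coefficients to the picture gives p.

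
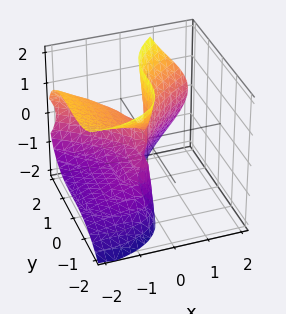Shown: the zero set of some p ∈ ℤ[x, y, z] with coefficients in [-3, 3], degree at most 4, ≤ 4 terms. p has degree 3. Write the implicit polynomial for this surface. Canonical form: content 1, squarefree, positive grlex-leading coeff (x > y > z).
(a) Degree: the shape is more complex than any degree-2 surface, so deg p = 3.
(b) Against the integer gridlines: every point of the z-axis in the box is on the surface; one x-axis crossing is at x = 0; it crosses the y-axis at the gridline y = 0.
(c) Matching integer coefficients to the picture gives p.

2*x*z^2 - y^3 + 2*x^2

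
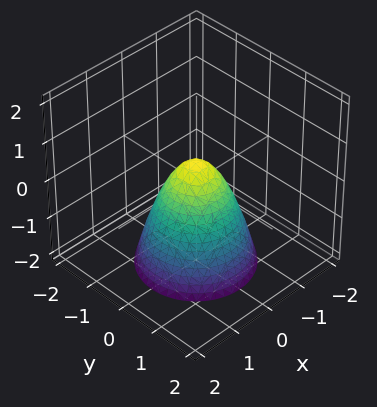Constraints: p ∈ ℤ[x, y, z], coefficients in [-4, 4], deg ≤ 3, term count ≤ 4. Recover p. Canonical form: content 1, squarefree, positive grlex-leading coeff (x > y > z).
3*x^2 + 3*y^2 + 2*z - 1

Degree: no degree-1 surface has this shape, so deg p = 2.
Symmetries: every cross-section ⟂ z is a circle, so x, y appear only via x² + y².
From the axis intercepts and sections: a circular section at z = -2 has radius between 1 and 2.
Assembling these constraints gives the stated polynomial.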